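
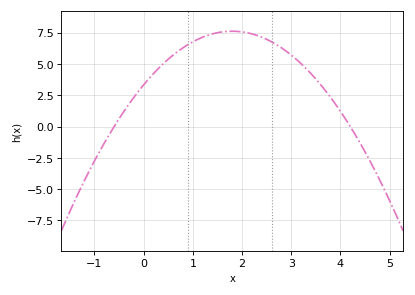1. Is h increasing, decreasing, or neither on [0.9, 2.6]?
neither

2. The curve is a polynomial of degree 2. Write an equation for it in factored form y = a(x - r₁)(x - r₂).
y = -1.32(x + 0.6)(x - 4.2)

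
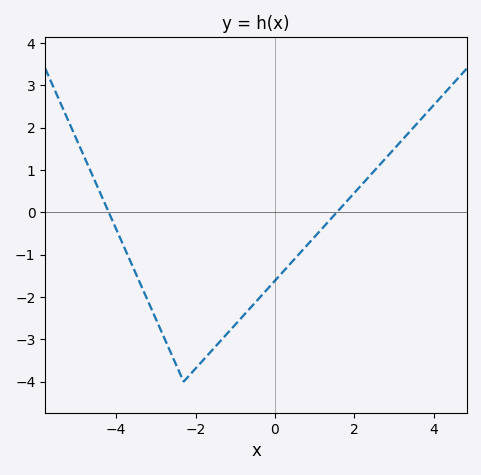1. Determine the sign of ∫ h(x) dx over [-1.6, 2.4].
negative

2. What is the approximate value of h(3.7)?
2.2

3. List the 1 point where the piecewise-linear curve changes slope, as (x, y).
(-2.3, -4)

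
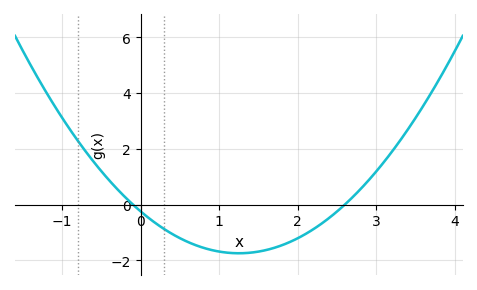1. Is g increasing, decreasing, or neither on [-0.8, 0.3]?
decreasing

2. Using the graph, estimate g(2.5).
-0.2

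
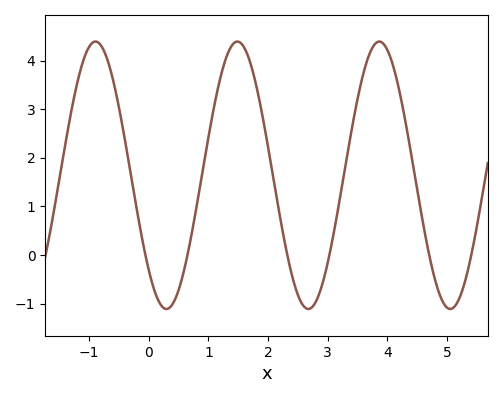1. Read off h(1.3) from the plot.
4.06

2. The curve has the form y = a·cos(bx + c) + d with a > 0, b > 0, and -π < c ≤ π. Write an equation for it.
y = 2.75cos(2.64x + 2.36) + 1.64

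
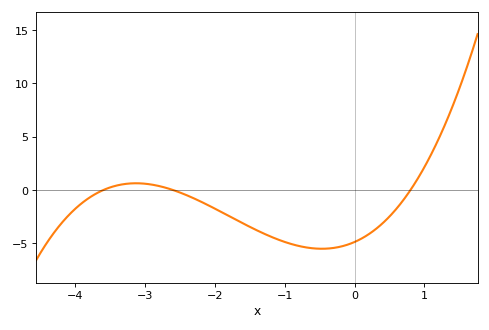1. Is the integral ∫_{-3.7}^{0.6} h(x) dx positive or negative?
negative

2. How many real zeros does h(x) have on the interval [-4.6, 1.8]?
3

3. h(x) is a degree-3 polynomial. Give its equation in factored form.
y = 0.65(x + 3.6)(x + 2.6)(x - 0.8)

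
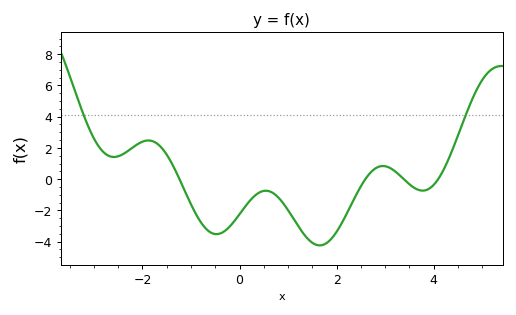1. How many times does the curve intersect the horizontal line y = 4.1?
2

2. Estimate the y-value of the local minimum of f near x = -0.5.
-3.52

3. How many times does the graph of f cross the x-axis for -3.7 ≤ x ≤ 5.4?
4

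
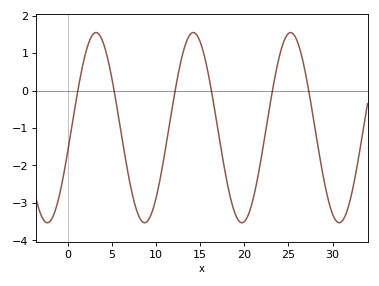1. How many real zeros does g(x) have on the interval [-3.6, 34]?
6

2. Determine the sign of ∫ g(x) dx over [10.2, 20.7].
negative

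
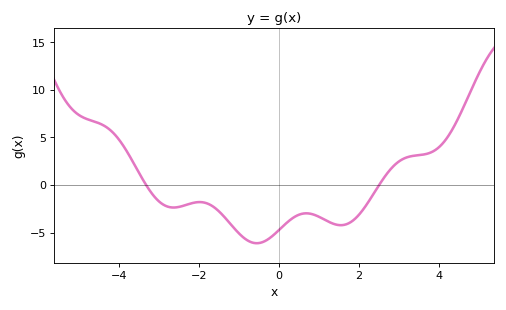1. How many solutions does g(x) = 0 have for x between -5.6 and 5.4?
2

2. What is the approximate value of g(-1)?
-5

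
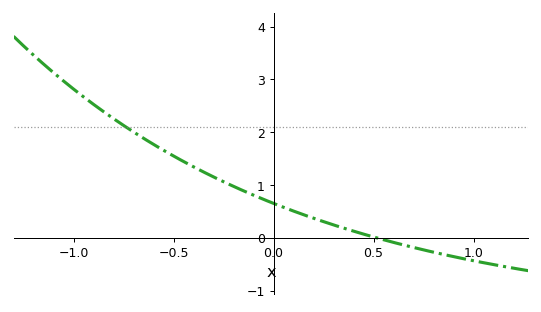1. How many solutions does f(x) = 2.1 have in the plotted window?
1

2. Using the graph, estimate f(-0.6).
1.77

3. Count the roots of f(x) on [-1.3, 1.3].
1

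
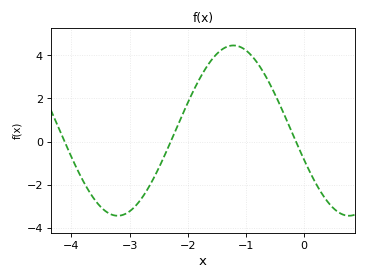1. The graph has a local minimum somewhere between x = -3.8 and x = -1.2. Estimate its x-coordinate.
-3.2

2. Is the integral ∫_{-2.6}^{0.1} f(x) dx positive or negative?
positive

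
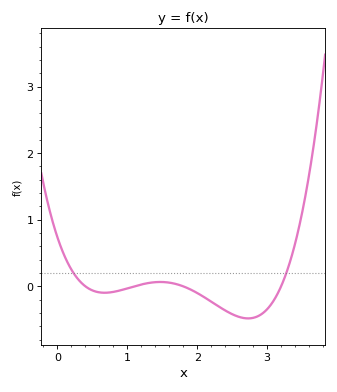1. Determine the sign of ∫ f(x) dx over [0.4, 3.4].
negative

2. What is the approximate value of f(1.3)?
0.05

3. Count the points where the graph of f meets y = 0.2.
2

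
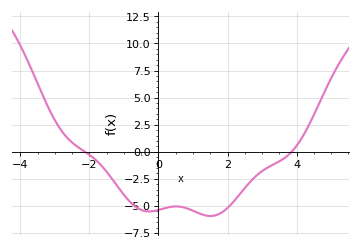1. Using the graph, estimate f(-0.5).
-5.4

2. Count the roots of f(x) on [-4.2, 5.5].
2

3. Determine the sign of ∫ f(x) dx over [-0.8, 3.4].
negative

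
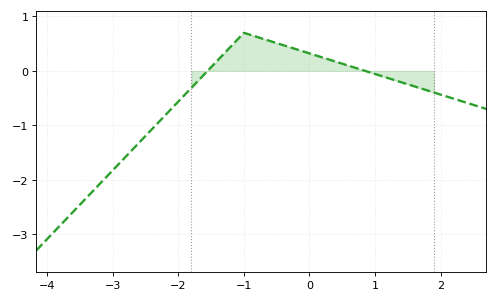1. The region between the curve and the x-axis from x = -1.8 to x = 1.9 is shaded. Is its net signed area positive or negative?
positive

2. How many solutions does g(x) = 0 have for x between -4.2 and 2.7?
2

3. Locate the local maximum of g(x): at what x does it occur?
-1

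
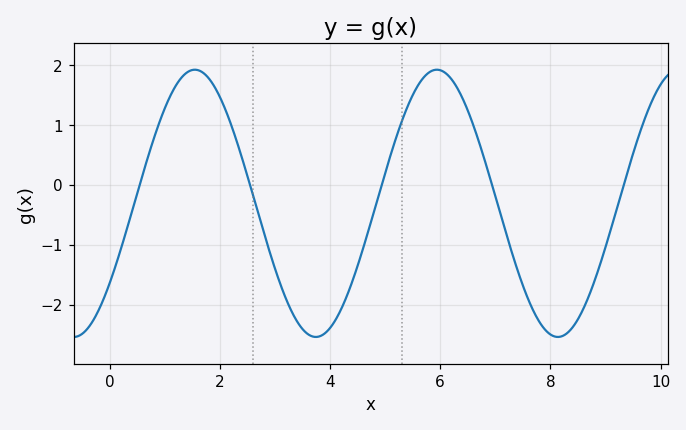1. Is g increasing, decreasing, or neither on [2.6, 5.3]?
neither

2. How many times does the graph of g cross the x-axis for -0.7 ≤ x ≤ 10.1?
5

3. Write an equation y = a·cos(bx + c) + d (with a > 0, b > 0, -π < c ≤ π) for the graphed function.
y = 2.23cos(1.4x - 2.2) - 0.31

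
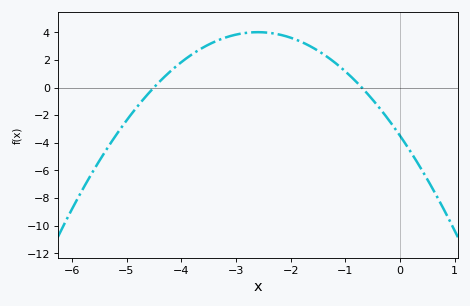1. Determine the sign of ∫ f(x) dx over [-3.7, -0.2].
positive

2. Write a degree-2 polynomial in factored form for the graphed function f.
y = -1.11(x + 4.5)(x + 0.7)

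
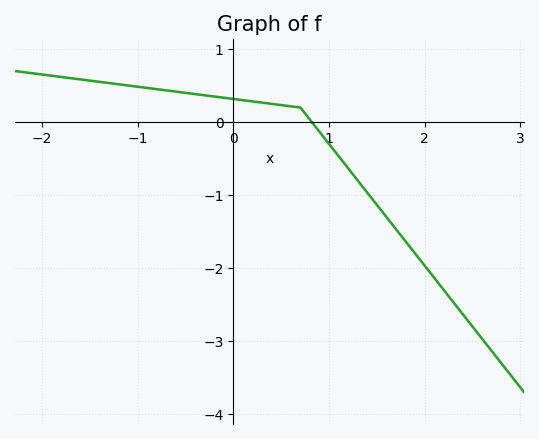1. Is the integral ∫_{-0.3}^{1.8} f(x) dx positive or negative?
negative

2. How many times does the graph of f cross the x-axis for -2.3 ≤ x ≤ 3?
1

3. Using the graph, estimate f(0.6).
0.2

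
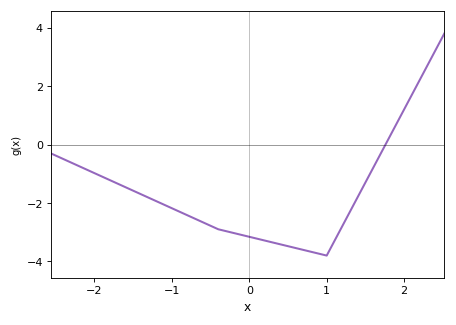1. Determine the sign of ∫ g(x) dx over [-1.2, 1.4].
negative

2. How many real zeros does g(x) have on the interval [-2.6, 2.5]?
1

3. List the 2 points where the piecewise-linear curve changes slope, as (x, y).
(-0.4, -2.9); (1, -3.8)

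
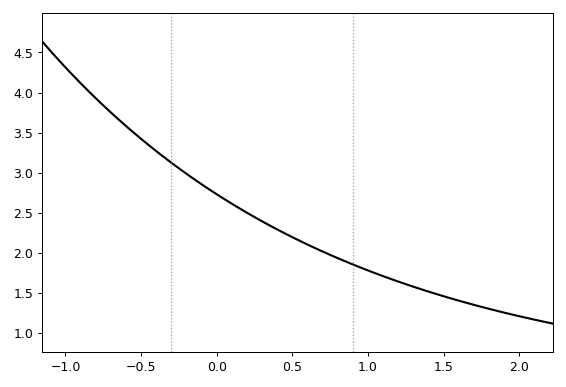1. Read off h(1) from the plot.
1.78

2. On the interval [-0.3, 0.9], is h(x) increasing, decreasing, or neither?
decreasing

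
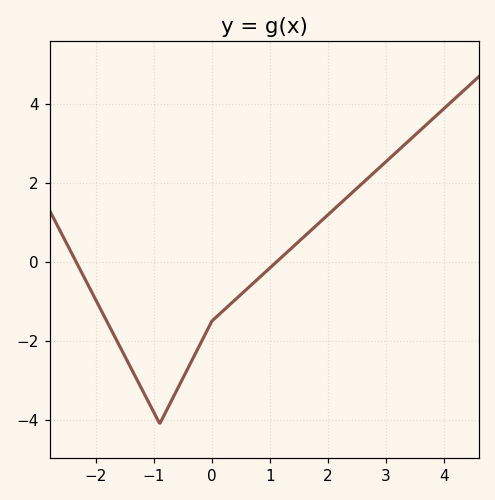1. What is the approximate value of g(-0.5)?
-2.94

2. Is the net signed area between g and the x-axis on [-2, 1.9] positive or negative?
negative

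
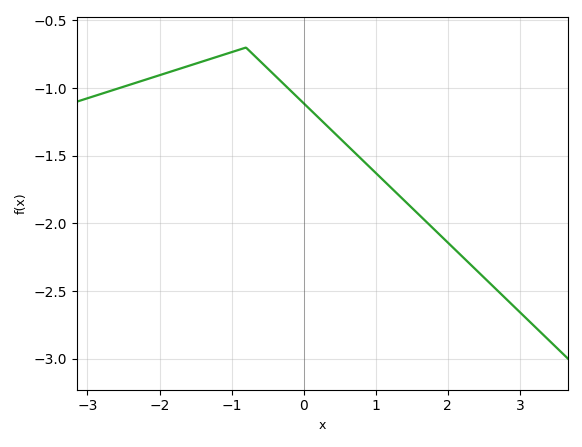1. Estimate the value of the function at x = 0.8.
-1.52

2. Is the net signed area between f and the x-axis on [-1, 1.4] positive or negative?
negative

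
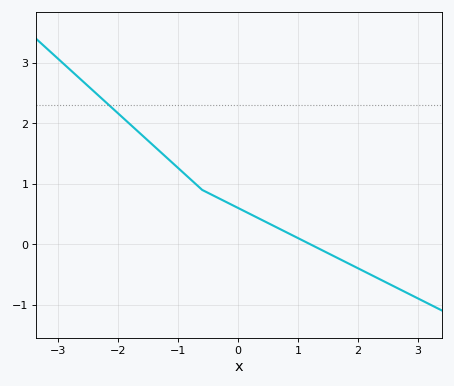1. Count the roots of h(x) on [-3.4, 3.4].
1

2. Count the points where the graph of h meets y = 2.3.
1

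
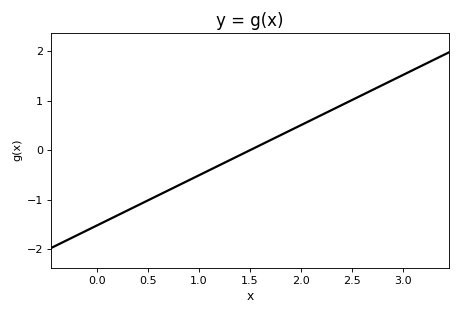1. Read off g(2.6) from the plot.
1.11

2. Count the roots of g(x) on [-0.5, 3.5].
1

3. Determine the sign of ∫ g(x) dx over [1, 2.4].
positive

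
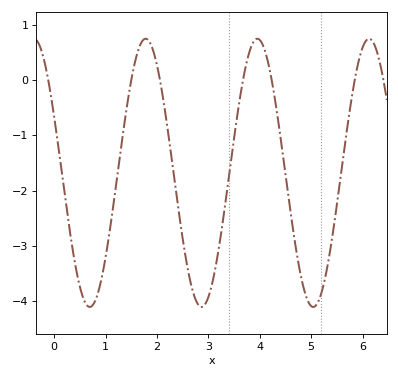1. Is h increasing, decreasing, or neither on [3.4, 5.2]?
neither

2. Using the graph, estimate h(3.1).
-3.58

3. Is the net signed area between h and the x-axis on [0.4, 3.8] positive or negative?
negative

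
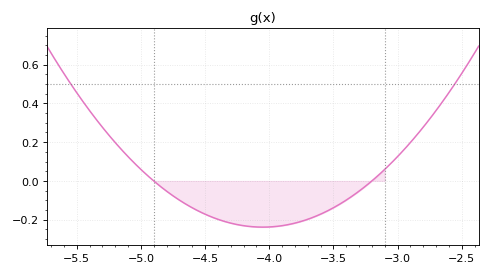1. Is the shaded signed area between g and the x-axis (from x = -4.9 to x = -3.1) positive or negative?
negative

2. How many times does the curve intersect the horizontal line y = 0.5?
2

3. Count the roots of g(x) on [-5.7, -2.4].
2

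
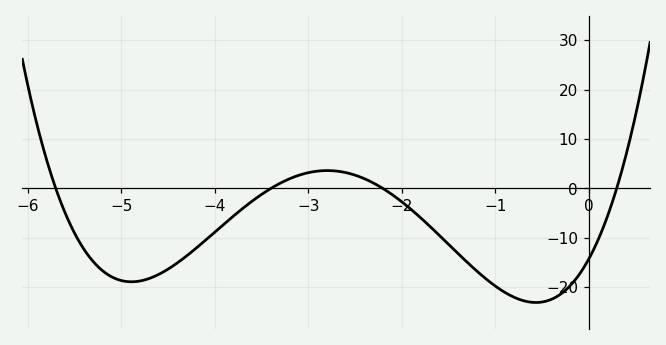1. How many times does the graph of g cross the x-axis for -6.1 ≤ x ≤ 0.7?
4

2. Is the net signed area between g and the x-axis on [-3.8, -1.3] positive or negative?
negative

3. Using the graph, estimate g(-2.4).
2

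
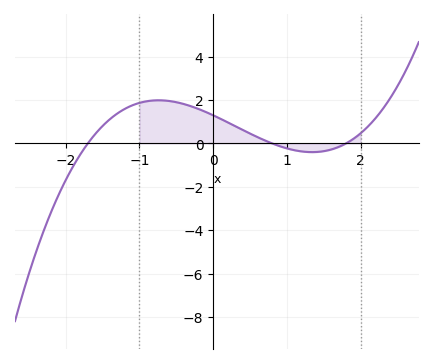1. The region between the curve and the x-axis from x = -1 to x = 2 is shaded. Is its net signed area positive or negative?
positive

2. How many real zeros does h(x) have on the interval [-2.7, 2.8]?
3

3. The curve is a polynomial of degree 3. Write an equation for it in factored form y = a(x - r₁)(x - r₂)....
y = 0.53(x + 1.7)(x - 0.8)(x - 1.8)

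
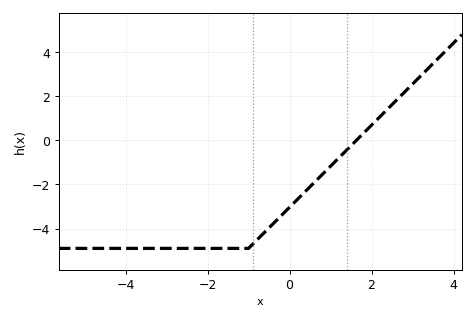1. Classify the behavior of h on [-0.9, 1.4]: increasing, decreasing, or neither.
increasing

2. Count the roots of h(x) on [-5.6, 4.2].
1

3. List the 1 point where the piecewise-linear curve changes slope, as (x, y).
(-1, -4.9)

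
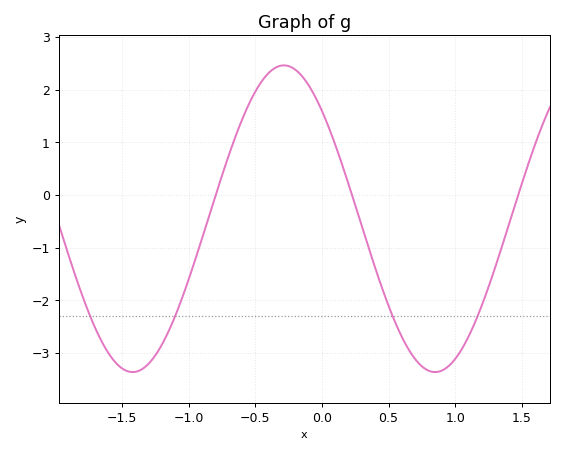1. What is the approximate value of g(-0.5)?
2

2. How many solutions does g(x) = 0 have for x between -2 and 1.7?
3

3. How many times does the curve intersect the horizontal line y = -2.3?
4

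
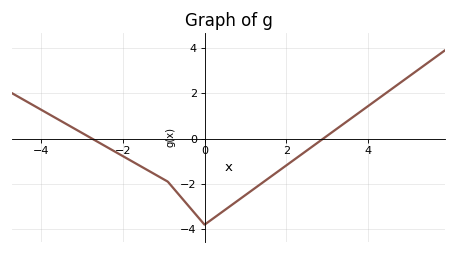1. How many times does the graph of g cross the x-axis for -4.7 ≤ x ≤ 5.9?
2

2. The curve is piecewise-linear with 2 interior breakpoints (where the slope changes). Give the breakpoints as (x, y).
(-0.9, -1.9); (0, -3.8)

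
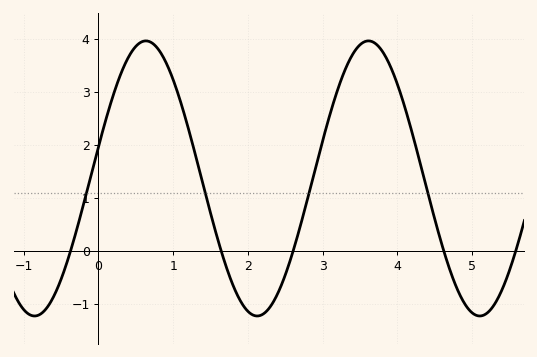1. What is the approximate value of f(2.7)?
0.469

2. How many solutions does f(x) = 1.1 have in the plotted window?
4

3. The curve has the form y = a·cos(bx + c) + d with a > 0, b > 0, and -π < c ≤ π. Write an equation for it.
y = 2.59cos(2.11x - 1.34) + 1.37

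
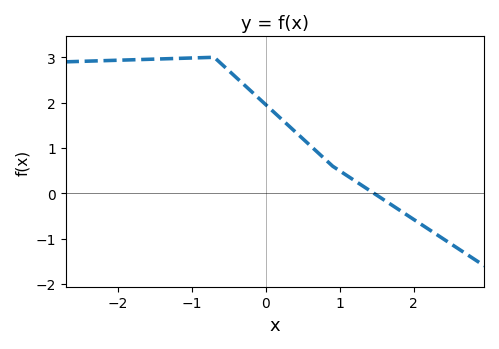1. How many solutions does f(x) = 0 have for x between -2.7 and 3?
1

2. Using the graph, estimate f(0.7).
0.9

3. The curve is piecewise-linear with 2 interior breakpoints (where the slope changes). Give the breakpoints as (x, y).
(-0.7, 3); (0.9, 0.6)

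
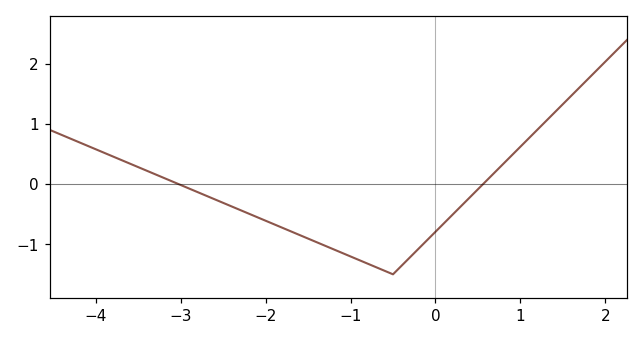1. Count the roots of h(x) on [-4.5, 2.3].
2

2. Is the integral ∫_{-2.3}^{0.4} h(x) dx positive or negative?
negative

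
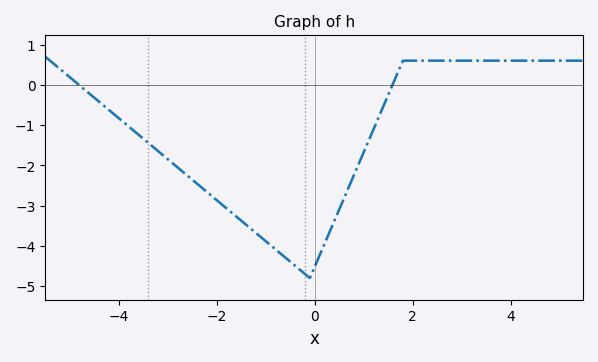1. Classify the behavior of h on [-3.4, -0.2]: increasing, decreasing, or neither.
decreasing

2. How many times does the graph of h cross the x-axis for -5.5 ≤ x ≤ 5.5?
2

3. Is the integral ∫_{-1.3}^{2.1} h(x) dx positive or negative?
negative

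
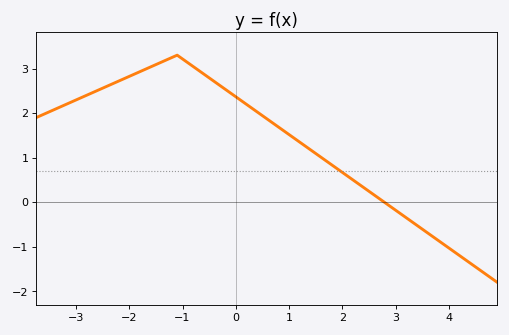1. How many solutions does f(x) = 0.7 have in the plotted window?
1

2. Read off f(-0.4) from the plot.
2.7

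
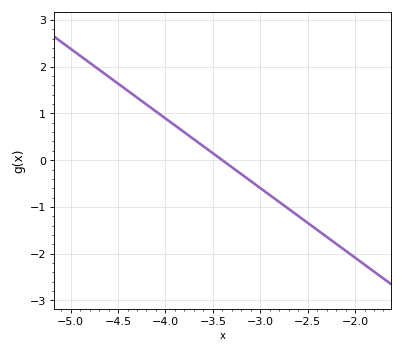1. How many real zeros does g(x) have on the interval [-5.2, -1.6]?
1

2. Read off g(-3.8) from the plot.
0.596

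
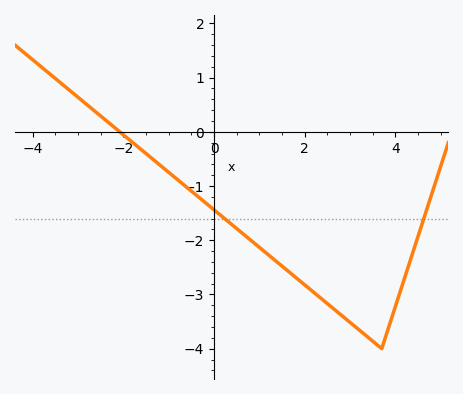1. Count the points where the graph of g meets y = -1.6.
2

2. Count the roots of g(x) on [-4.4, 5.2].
1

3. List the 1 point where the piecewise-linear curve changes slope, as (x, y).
(3.7, -4)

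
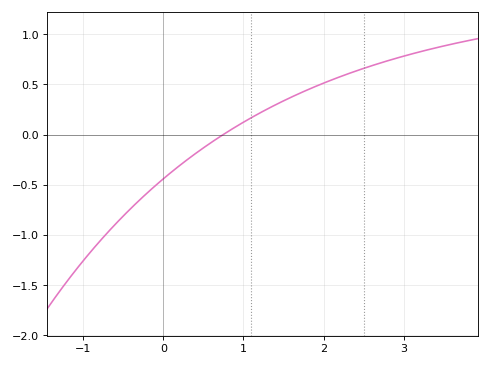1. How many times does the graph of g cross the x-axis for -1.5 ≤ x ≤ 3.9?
1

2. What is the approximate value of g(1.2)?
0.2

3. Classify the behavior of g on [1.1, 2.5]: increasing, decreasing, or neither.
increasing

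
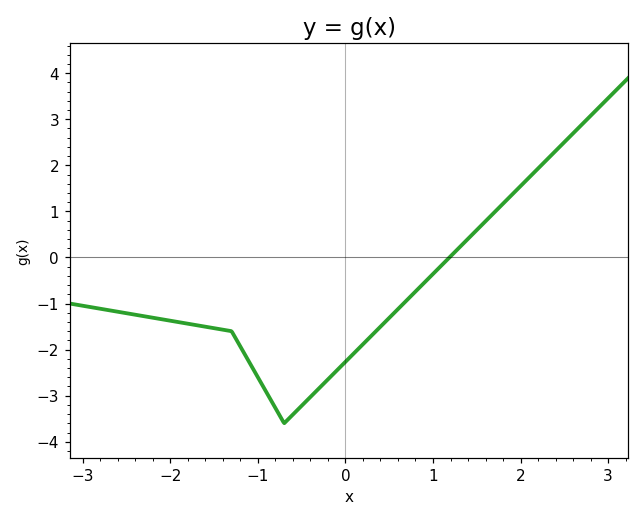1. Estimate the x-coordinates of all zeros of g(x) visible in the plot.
1.19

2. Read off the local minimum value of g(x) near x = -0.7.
-3.6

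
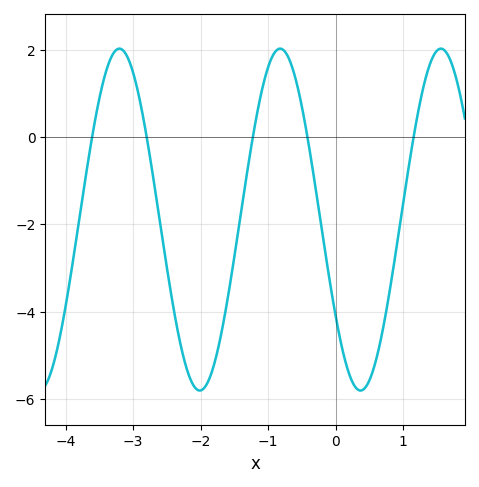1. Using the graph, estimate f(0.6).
-5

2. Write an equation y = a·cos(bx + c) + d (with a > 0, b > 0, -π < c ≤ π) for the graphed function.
y = 3.91cos(2.6x + 2.2) - 1.89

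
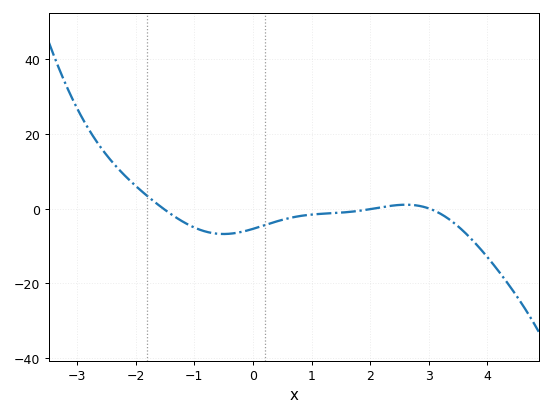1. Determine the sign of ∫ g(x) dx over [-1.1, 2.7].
negative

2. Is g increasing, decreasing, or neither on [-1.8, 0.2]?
neither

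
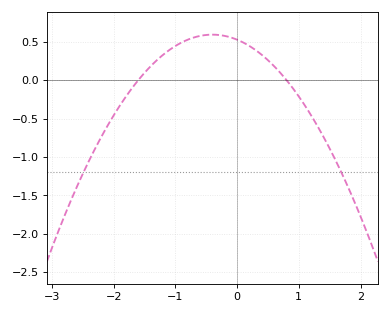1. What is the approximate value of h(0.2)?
0.45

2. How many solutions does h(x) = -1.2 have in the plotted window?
2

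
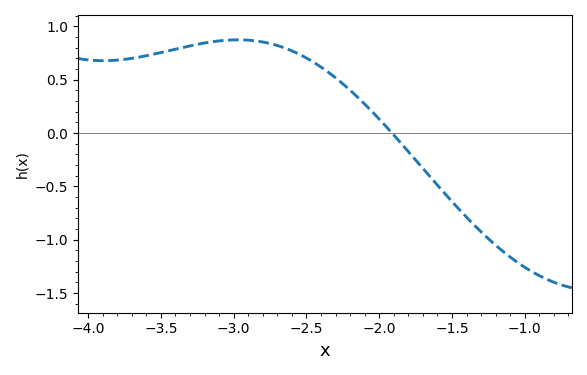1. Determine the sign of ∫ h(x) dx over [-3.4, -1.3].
positive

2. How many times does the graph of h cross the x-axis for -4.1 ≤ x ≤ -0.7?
1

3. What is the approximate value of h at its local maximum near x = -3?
0.875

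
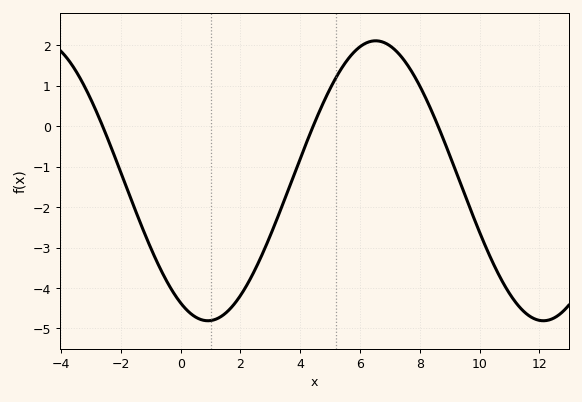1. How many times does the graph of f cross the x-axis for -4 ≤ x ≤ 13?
3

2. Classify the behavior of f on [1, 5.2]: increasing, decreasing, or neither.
increasing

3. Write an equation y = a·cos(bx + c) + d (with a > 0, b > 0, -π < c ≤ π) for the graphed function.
y = 3.46cos(0.56x + 2.6) - 1.35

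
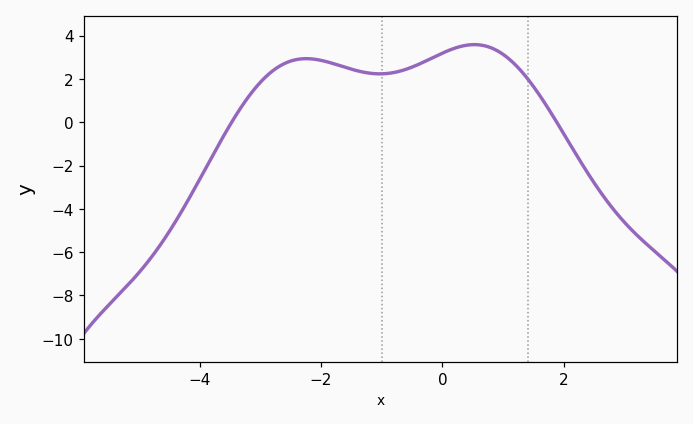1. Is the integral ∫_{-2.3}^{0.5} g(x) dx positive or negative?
positive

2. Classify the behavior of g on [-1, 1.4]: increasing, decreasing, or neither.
neither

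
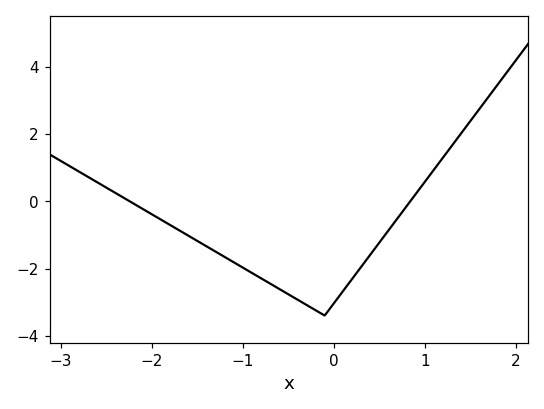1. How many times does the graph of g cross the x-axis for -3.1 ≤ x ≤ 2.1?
2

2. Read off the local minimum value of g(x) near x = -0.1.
-3.4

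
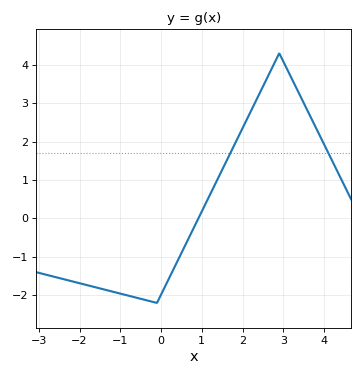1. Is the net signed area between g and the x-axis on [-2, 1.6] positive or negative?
negative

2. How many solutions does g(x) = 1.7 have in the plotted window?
2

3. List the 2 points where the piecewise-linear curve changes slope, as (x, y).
(-0.1, -2.2); (2.9, 4.3)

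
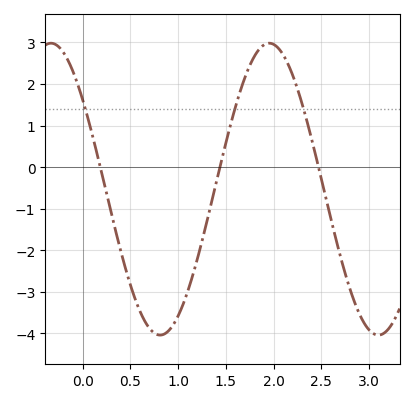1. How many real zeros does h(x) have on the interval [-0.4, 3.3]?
3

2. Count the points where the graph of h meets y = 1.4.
3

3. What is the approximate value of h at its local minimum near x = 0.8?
-4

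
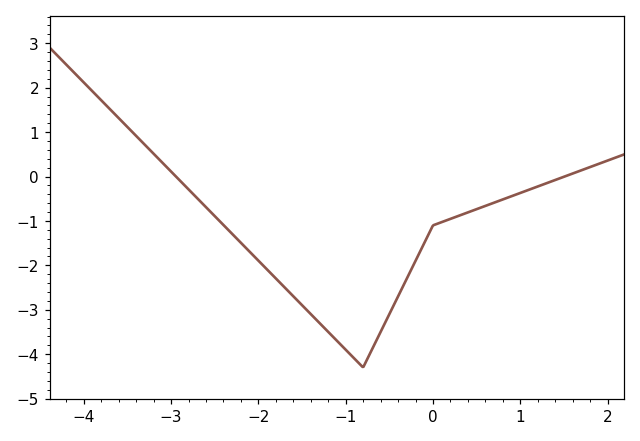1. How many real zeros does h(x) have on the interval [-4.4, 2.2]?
2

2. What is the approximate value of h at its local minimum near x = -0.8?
-4.3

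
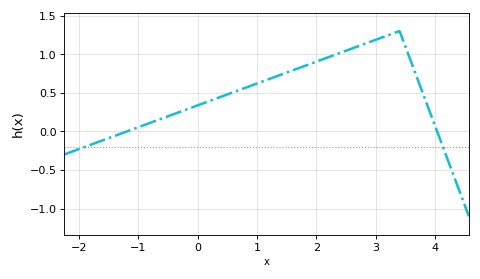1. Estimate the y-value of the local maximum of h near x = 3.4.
1.3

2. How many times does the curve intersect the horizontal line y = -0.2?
2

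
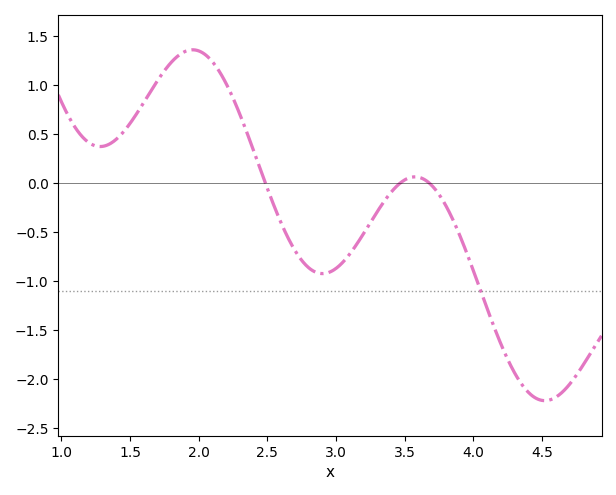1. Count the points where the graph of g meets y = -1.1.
1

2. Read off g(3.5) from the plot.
0.05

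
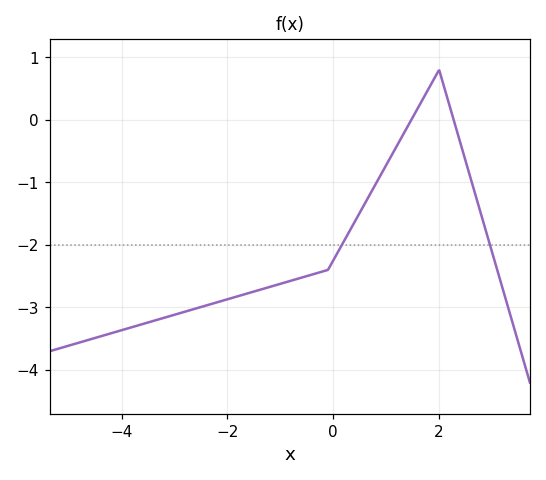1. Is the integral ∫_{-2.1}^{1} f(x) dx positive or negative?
negative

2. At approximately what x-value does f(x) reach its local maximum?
2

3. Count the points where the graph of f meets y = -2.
2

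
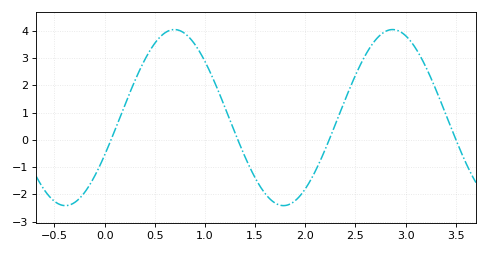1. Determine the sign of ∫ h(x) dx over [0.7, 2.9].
positive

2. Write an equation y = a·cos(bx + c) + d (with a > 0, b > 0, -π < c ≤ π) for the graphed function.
y = 3.23cos(2.89x - 2.01) + 0.82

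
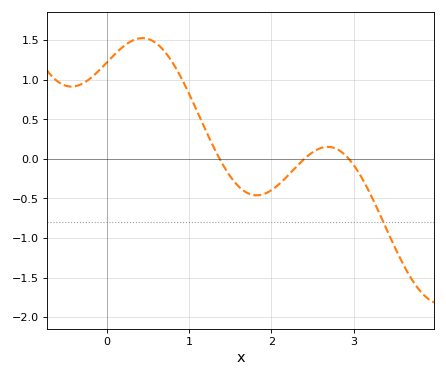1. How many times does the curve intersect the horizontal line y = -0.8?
1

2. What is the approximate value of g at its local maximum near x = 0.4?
1.55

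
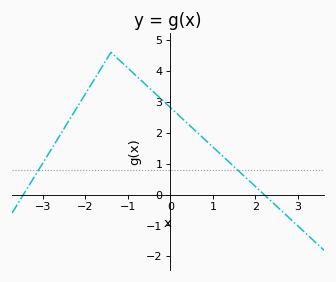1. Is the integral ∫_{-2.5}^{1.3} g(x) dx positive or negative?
positive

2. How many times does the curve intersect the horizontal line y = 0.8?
2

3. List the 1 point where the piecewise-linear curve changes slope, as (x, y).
(-1.4, 4.6)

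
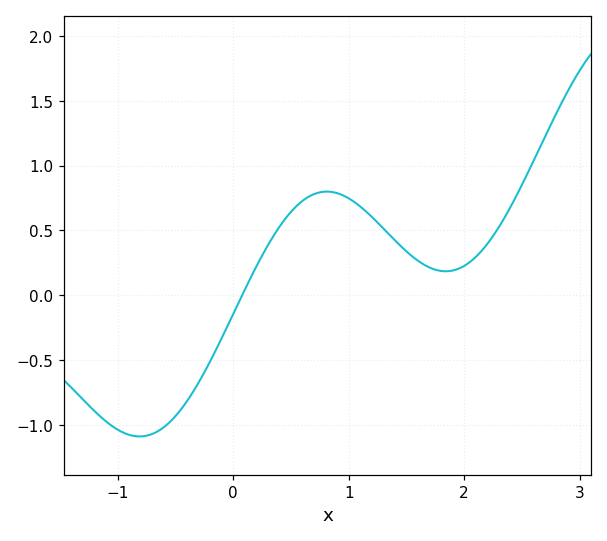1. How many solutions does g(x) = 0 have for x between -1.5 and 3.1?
1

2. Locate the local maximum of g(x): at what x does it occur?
0.811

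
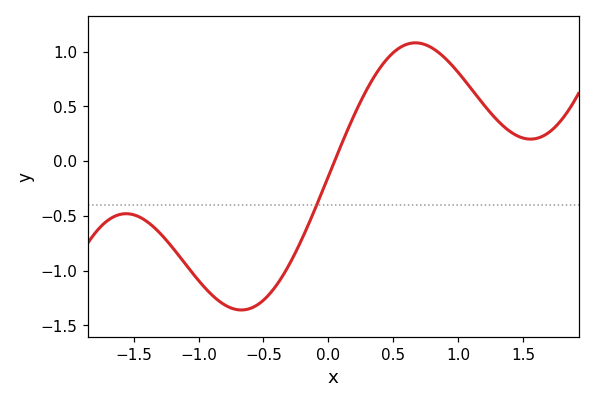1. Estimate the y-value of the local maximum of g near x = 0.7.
1.1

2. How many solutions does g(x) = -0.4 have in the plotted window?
1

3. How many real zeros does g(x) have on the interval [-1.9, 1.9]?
1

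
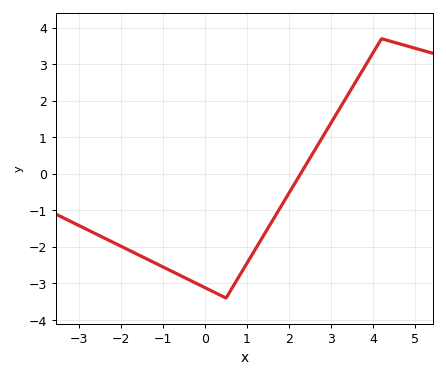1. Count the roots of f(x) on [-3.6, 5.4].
1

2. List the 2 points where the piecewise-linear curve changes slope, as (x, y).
(0.5, -3.4); (4.2, 3.7)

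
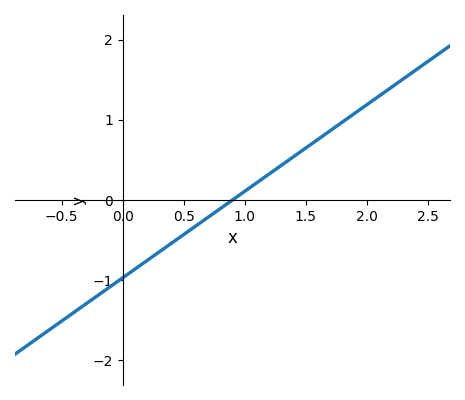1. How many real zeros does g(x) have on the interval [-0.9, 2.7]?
1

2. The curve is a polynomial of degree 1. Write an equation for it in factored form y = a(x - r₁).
y = 1.08(x - 0.9)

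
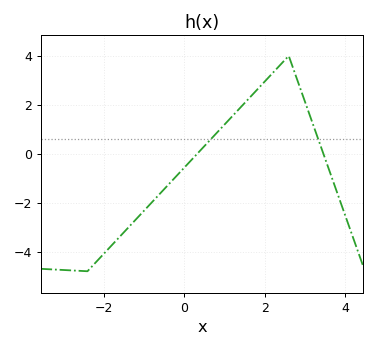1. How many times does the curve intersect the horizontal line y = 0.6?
2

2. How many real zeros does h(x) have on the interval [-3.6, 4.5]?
2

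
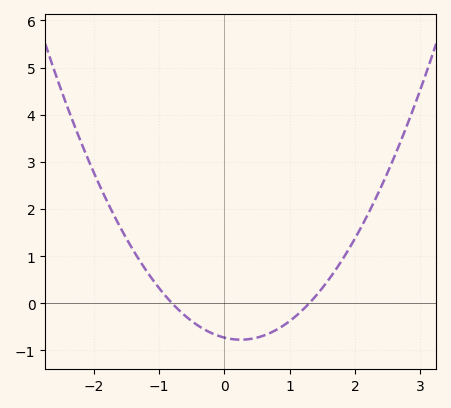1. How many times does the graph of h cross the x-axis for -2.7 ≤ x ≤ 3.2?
2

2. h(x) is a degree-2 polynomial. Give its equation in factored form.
y = 0.7(x + 0.8)(x - 1.3)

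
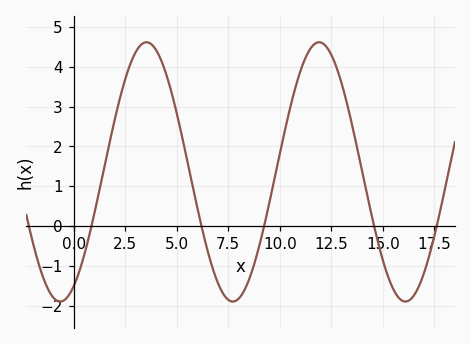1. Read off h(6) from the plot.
0.462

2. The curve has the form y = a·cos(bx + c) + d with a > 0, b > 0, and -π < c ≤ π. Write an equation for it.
y = 3.26cos(0.75x - 2.65) + 1.36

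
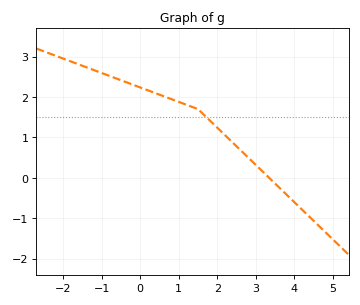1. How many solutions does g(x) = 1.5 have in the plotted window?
1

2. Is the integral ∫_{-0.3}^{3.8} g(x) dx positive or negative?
positive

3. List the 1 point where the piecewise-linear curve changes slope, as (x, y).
(1.5, 1.7)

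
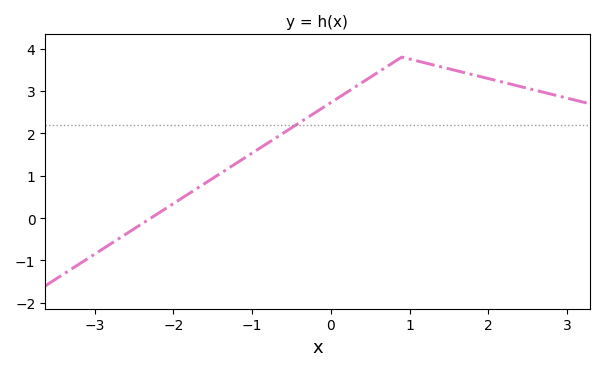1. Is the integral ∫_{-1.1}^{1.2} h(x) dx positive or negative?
positive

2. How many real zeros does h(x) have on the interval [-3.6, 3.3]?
1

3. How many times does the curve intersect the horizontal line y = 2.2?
1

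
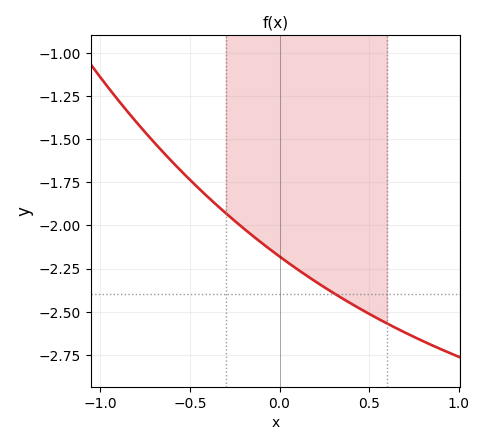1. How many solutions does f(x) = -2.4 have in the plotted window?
1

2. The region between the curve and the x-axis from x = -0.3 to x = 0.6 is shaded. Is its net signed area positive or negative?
negative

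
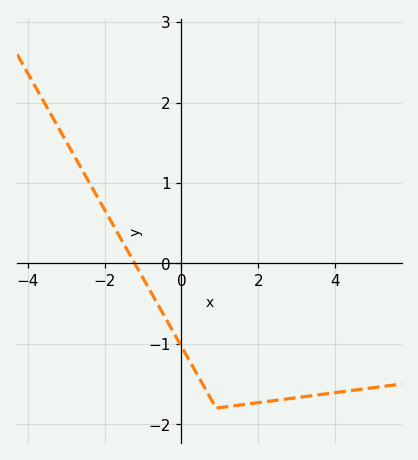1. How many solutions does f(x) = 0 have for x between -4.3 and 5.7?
1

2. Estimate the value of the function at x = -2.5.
1.1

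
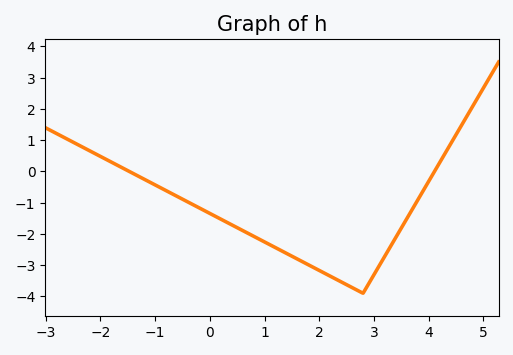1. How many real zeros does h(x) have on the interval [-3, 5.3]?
2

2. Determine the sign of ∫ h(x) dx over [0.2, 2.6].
negative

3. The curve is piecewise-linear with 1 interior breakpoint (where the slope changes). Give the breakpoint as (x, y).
(2.8, -3.9)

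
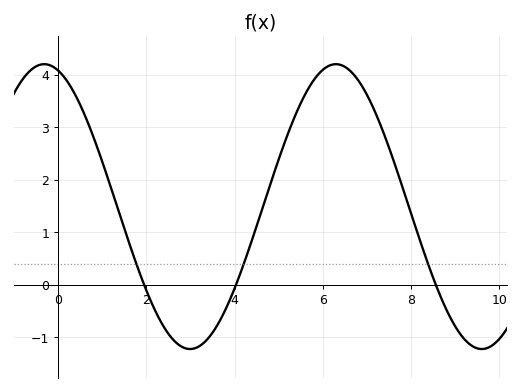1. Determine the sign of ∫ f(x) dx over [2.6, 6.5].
positive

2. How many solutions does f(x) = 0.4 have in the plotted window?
3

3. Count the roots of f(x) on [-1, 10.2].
3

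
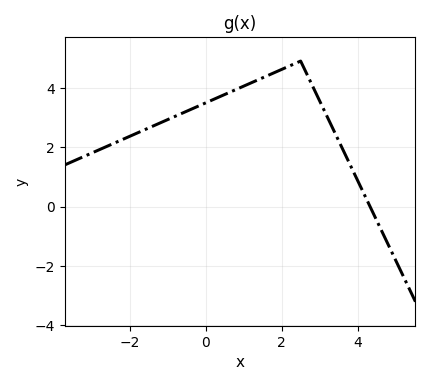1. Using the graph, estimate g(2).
4.6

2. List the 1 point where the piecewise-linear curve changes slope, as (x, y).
(2.5, 4.9)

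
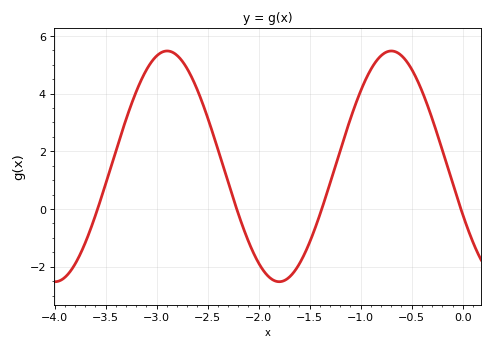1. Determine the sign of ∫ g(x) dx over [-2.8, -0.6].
positive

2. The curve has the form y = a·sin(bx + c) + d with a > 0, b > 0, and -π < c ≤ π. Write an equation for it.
y = 4sin(2.9x - 2.7) + 1.48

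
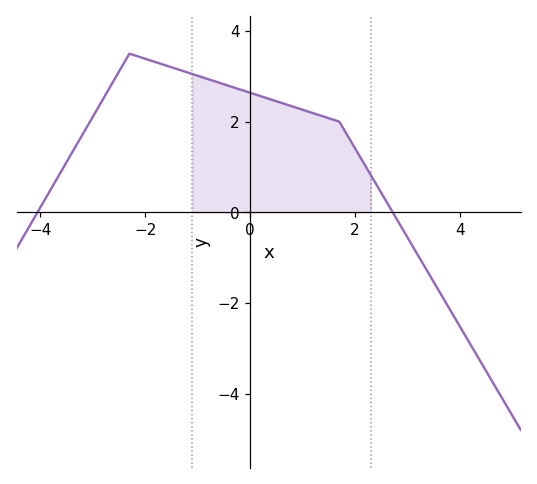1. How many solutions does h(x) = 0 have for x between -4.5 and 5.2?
2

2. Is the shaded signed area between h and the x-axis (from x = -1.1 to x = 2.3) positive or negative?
positive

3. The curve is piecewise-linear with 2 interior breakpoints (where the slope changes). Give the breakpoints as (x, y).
(-2.3, 3.5); (1.7, 2)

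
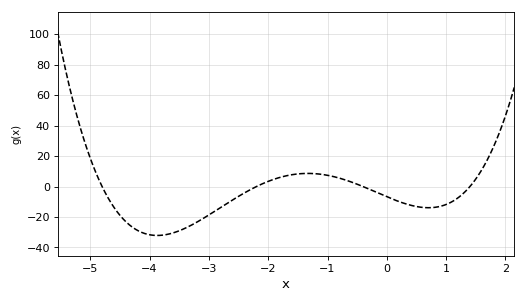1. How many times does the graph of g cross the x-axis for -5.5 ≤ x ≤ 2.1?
4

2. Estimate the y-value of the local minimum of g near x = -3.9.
-32.1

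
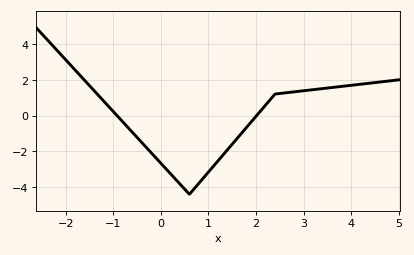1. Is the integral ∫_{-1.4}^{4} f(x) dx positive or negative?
negative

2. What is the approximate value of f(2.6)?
1.26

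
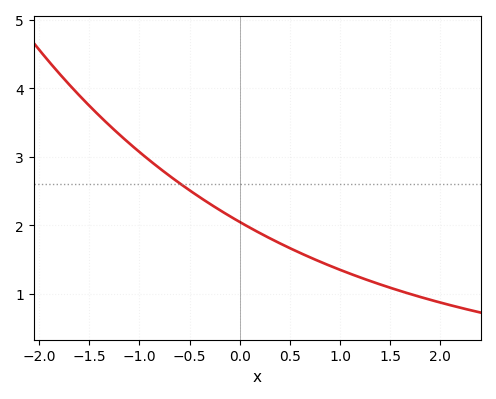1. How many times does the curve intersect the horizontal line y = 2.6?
1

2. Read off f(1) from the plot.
1.4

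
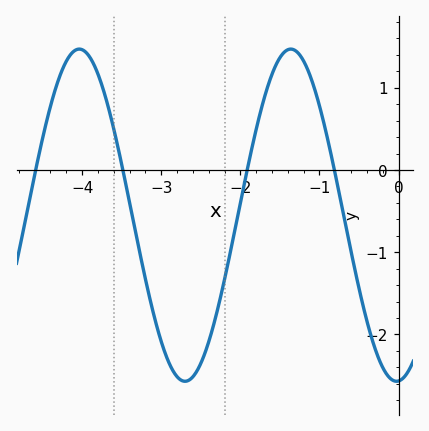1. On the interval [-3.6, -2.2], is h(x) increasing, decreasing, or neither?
neither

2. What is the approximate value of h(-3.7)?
0.872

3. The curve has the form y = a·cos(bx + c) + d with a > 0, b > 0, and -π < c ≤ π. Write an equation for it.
y = 2.02cos(2.35x - 3.08) - 0.55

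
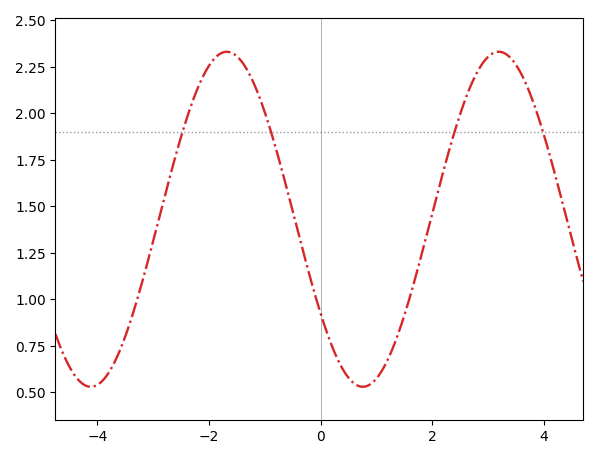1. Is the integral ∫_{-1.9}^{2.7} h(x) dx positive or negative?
positive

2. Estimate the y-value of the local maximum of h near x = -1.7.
2.33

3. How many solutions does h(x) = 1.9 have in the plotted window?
4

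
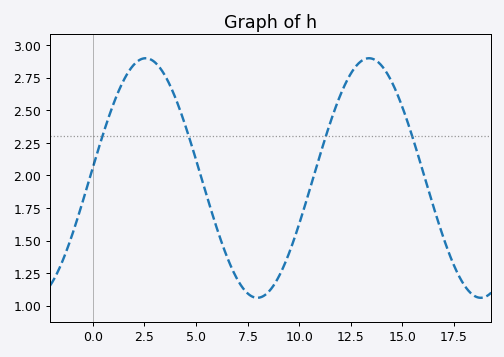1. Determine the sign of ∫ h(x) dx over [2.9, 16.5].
positive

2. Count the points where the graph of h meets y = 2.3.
4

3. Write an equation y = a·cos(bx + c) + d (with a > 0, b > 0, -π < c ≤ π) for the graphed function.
y = 0.92cos(0.58x - 1.5) + 1.98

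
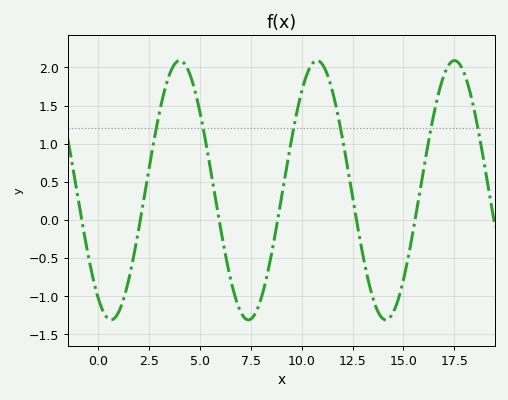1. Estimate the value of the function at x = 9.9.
1.6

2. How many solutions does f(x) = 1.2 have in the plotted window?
6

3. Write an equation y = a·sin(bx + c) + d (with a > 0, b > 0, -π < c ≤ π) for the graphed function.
y = 1.7sin(0.93x - 2.1) + 0.39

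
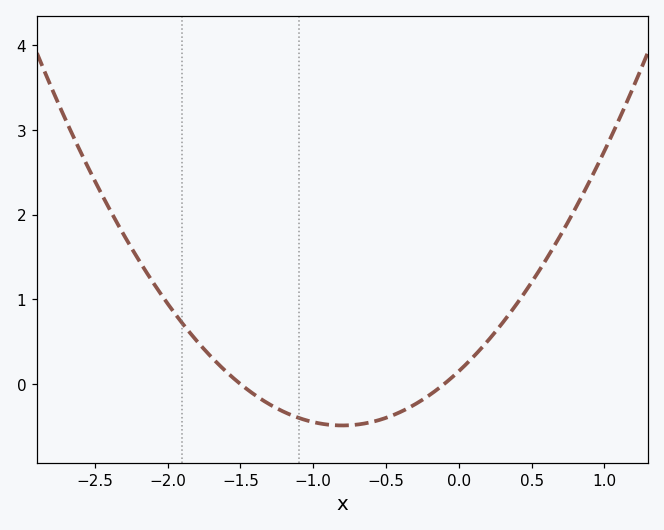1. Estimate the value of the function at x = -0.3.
-0.2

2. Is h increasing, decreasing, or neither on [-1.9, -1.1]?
decreasing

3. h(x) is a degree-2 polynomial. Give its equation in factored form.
y = 1(x + 1.5)(x + 0.1)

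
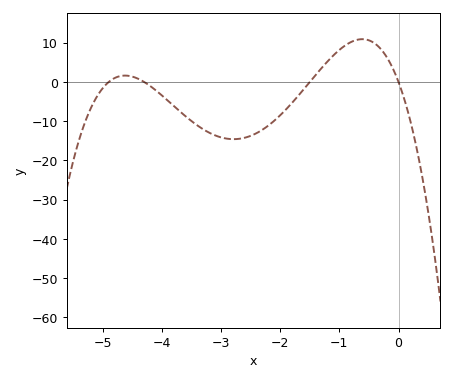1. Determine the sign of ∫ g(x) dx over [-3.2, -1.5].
negative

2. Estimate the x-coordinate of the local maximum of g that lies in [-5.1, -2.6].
-4.62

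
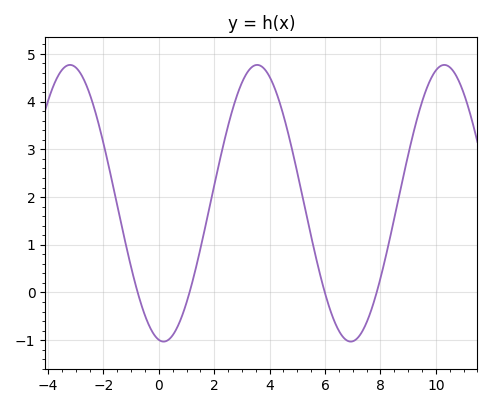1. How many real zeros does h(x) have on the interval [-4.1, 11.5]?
4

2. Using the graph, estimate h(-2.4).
3.99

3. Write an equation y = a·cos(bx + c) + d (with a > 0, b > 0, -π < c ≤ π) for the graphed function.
y = 2.9cos(0.93x + 2.98) + 1.87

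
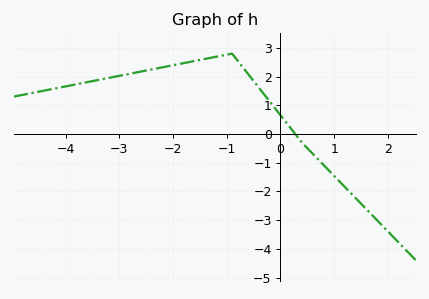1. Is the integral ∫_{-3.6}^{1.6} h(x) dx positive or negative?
positive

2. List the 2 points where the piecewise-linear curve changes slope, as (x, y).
(-0.9, 2.8); (0.4, -0.3)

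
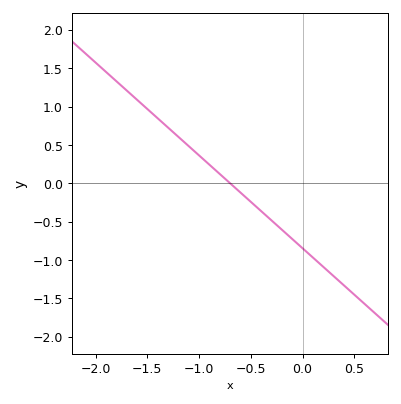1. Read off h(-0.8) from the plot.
0.121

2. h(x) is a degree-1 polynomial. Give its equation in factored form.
y = -1.21(x + 0.7)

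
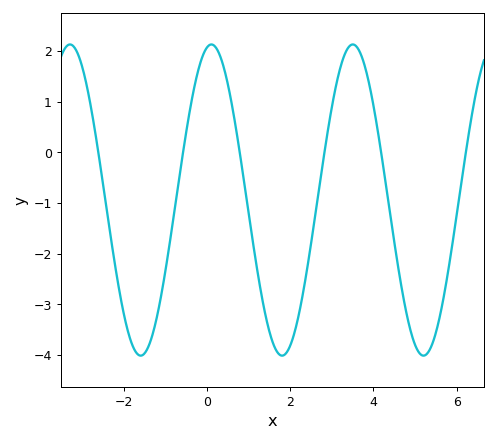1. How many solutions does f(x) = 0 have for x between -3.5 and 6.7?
6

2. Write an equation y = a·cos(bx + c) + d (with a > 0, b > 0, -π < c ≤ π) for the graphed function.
y = 3.07cos(1.9x - 0.2) - 0.94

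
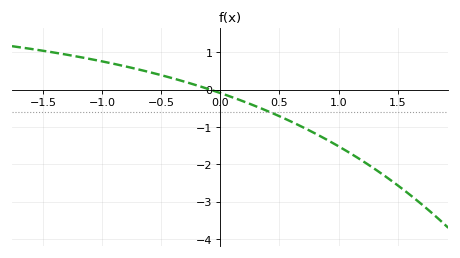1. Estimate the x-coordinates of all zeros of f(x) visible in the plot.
-0.1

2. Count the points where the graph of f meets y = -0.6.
1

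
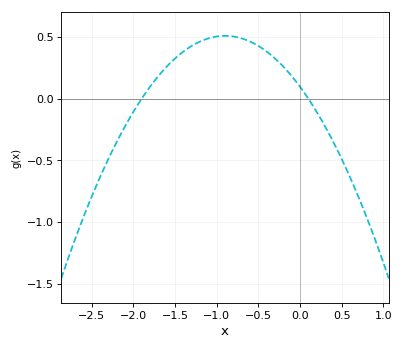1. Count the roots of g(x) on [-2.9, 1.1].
2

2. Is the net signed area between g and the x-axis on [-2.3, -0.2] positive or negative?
positive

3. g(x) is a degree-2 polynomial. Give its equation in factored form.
y = -0.51(x + 1.9)(x - 0.1)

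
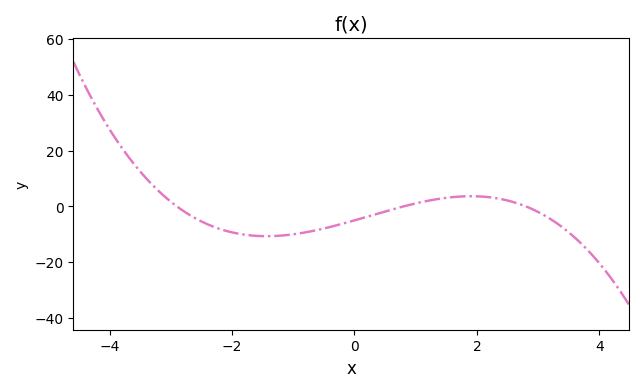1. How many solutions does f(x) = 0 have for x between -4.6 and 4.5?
3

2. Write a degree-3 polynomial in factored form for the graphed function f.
y = -0.77(x + 2.9)(x - 0.8)(x - 2.8)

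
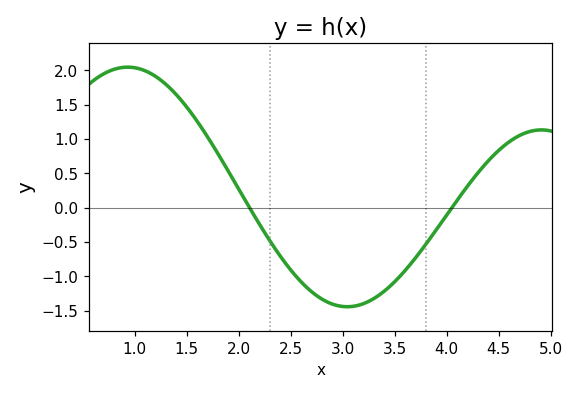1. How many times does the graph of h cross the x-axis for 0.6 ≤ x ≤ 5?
2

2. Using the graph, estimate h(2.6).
-1.1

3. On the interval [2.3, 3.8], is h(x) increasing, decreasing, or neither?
neither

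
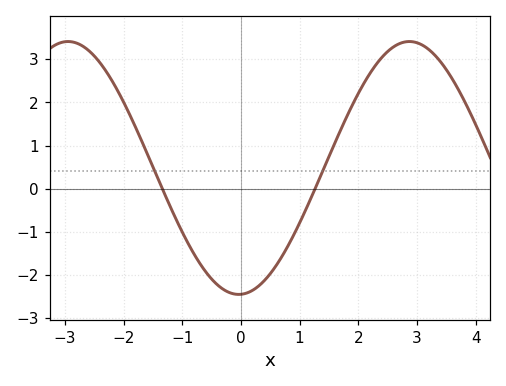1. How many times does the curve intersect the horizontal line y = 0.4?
2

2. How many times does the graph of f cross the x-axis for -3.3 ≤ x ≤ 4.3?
2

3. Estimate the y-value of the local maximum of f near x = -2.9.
3.4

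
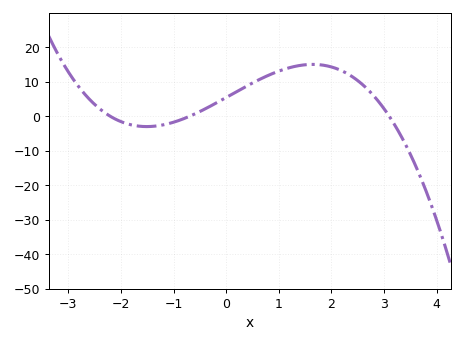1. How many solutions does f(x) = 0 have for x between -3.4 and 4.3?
3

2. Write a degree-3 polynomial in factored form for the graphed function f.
y = -1.15(x + 2.2)(x + 0.7)(x - 3.1)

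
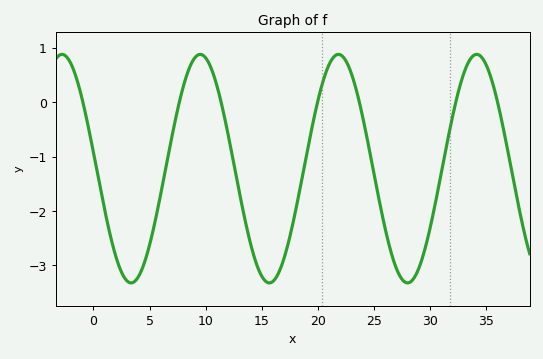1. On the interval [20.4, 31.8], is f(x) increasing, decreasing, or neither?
neither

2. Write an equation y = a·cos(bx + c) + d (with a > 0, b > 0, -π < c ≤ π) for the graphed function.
y = 2.1cos(0.51x + 1.4) - 1.22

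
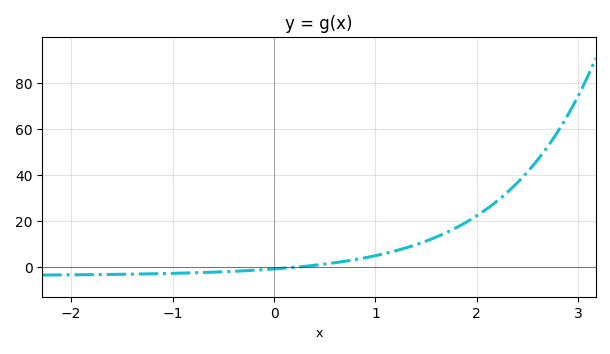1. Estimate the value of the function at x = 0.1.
0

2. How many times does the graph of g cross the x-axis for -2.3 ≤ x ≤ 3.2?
1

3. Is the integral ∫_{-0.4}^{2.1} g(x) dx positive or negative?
positive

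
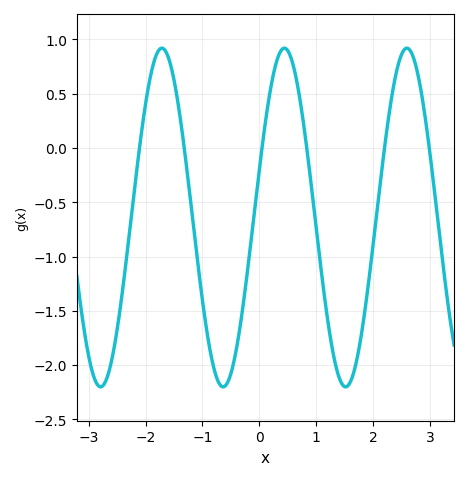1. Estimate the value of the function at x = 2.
-0.876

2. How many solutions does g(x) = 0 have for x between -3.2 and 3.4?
6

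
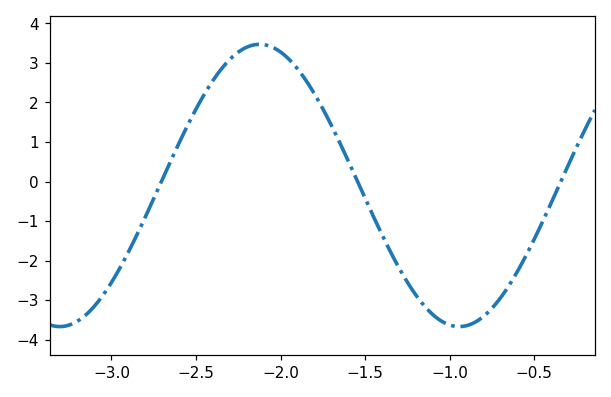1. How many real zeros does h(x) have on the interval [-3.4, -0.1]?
3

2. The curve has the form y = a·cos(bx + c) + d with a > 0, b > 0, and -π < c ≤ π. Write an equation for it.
y = 3.57cos(2.7x - 0.63) - 0.1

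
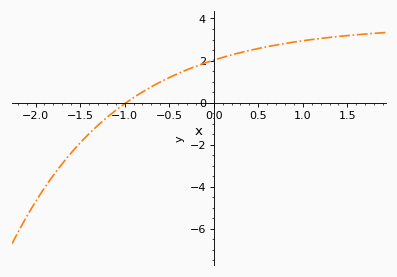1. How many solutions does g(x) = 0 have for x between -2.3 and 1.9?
1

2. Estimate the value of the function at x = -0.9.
0.2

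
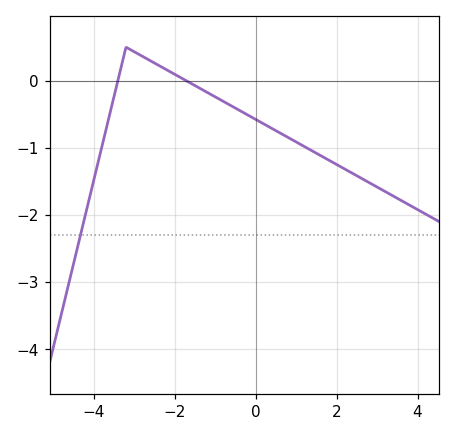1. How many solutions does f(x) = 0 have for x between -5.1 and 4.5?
2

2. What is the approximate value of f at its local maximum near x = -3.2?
0.5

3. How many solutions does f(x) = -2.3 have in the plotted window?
1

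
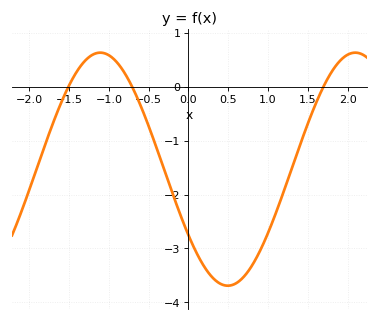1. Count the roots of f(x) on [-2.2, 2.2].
3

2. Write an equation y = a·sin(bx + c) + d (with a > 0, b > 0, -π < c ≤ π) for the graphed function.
y = 2.16sin(1.96x - 2.54) - 1.53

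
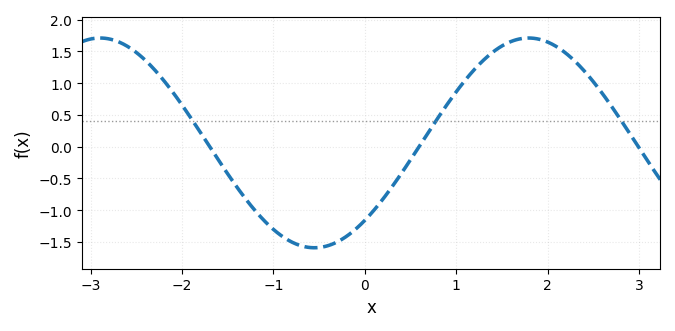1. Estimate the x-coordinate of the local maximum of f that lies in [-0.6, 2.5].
1.8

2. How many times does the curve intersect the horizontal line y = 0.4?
3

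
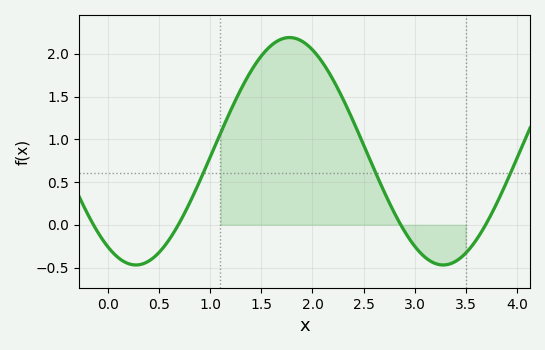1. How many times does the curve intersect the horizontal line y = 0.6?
3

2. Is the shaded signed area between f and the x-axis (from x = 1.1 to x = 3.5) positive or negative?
positive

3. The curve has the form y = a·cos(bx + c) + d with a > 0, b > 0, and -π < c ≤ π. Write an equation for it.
y = 1.33cos(2.09x + 2.57) + 0.86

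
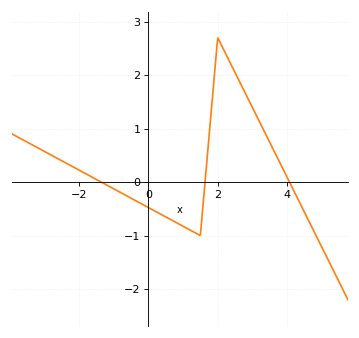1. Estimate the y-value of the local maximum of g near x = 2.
2.7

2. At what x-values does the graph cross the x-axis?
-1.36, 1.64, 4.07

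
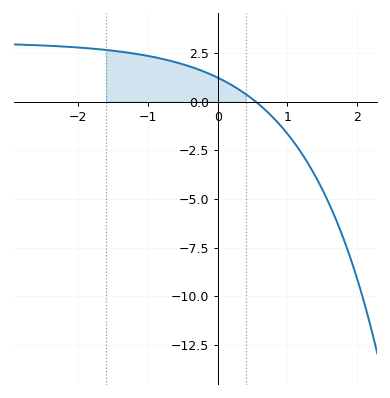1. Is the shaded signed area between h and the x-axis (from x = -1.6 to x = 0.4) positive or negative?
positive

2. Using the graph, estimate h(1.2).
-2.6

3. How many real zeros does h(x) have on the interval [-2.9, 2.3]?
1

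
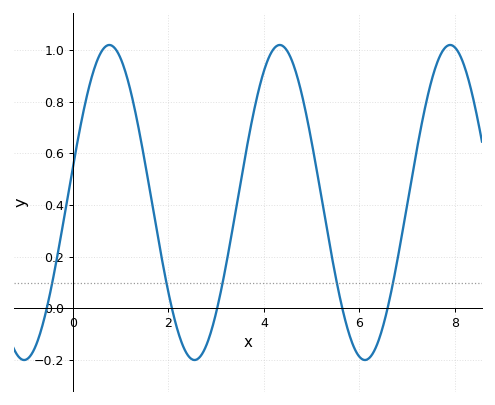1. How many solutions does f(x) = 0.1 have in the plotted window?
5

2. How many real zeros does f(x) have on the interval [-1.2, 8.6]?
5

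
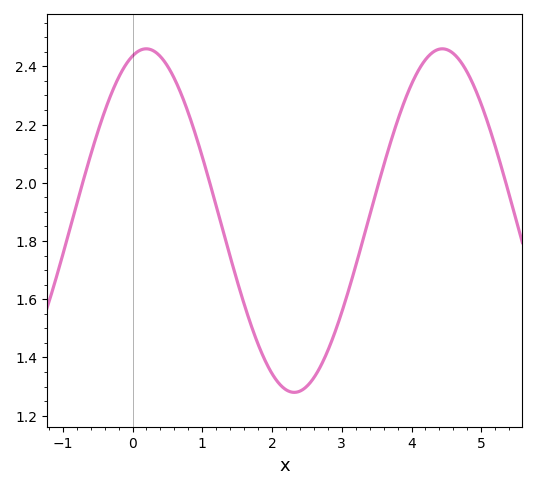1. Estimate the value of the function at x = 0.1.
2.45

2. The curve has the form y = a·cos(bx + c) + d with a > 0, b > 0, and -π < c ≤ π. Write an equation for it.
y = 0.59cos(1.48x - 0.29) + 1.87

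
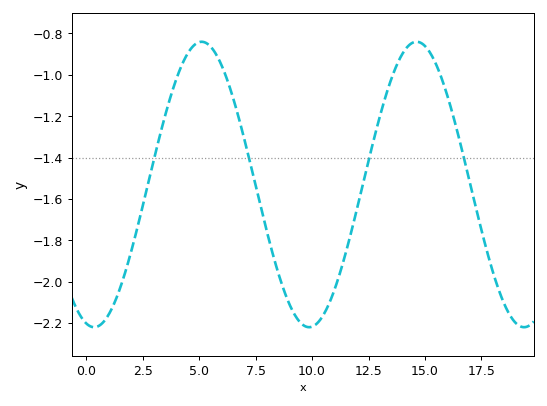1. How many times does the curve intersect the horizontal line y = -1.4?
4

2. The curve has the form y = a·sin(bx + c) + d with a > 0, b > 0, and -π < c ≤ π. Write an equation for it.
y = 0.69sin(0.66x - 1.8) - 1.53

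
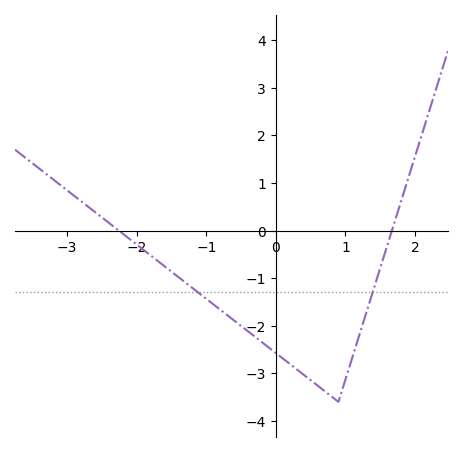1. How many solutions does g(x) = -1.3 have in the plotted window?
2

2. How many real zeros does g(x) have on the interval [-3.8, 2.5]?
2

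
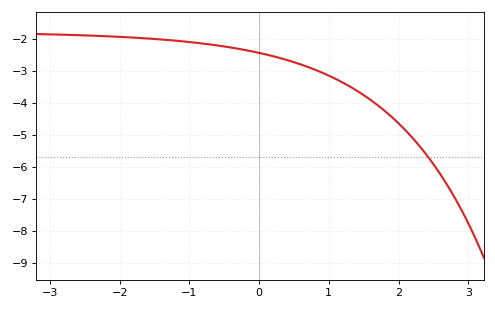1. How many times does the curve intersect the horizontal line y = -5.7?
1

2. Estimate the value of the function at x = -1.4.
-2.01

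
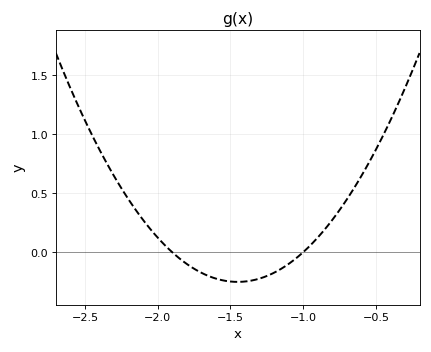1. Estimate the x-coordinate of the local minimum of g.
-1.45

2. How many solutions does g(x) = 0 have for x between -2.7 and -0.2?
2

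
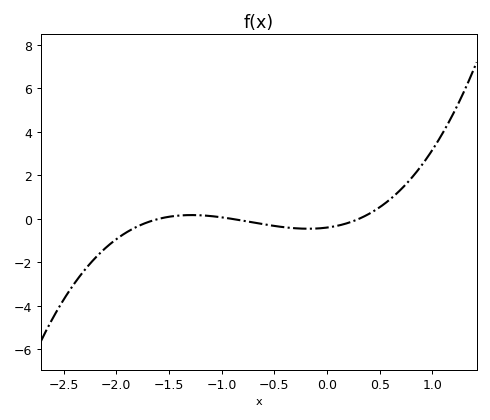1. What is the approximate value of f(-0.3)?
-0.4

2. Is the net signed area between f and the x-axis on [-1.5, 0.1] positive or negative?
negative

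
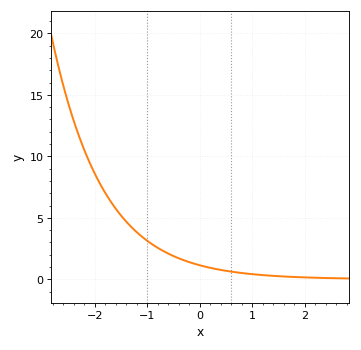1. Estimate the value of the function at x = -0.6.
2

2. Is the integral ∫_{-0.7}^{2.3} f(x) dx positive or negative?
positive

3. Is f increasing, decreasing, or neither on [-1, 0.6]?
decreasing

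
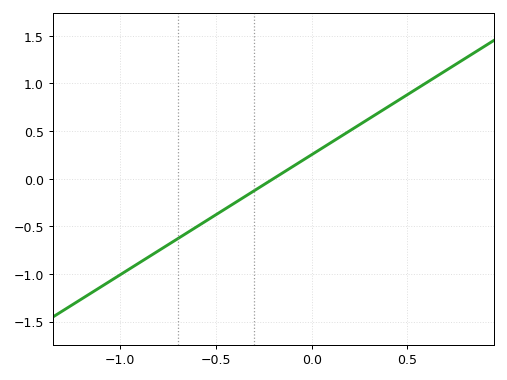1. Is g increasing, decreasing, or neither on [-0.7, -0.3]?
increasing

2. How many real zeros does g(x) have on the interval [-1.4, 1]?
1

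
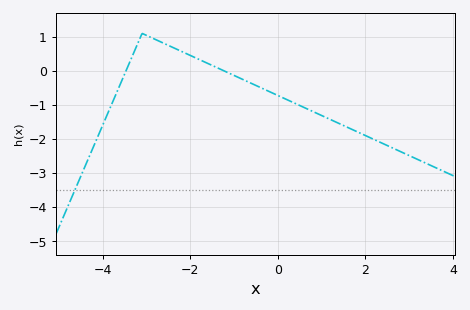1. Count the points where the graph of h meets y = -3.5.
1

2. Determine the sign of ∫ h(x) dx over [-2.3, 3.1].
negative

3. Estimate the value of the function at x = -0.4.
-0.5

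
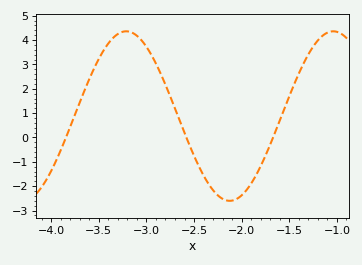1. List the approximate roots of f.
-3.84, -2.58, -1.67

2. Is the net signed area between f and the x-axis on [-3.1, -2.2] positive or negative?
positive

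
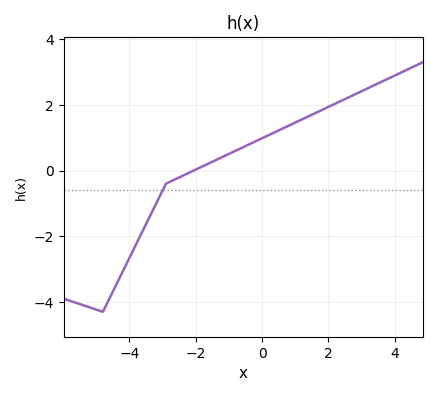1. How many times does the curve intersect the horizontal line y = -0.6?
1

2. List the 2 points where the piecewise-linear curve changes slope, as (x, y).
(-4.8, -4.3); (-2.9, -0.4)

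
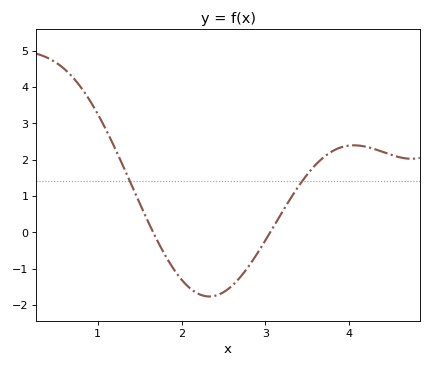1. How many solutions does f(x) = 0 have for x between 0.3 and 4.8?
2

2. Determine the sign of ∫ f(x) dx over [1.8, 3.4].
negative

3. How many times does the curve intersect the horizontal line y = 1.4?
2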